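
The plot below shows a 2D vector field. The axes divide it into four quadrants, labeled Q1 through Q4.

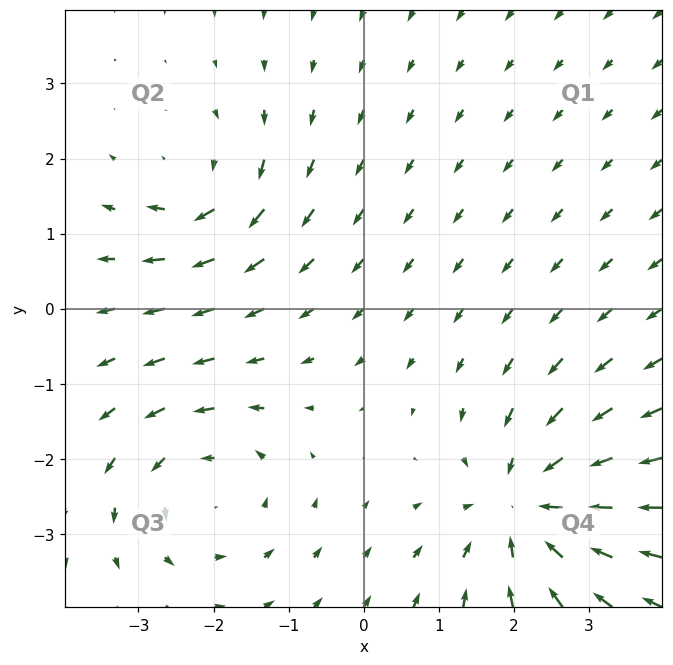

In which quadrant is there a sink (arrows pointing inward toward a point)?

The sink sits at approximately (2.2, -2.6), which lies in quadrant Q4. The divergence there is about -4, negative as expected for a sink.

Q4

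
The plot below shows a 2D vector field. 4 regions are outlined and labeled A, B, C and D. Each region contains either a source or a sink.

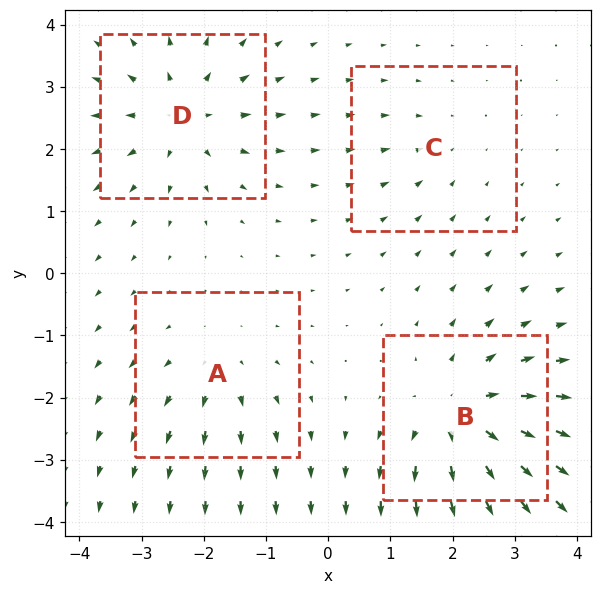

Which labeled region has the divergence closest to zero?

Divergence at each region's feature centre — A: about +3, B: about +7, C: about -2, D: about +5. Region C is closest to zero.

C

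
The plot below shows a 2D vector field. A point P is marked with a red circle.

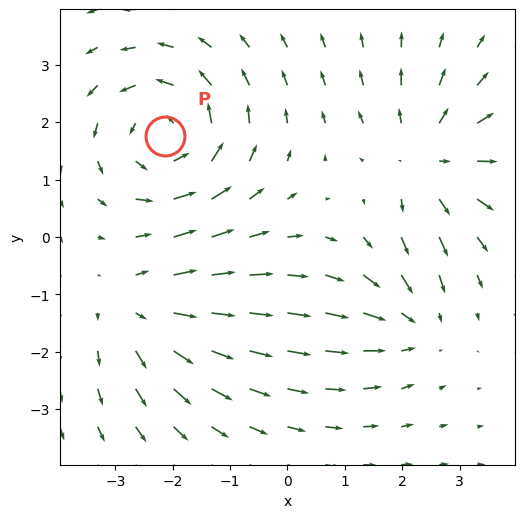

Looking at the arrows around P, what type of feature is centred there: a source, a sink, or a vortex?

vortex

At P (-2.1, 1.8) the arrows circulate counterclockwise. Divergence ≈0, curl about +4 — near-zero divergence with nonzero curl is a vortex.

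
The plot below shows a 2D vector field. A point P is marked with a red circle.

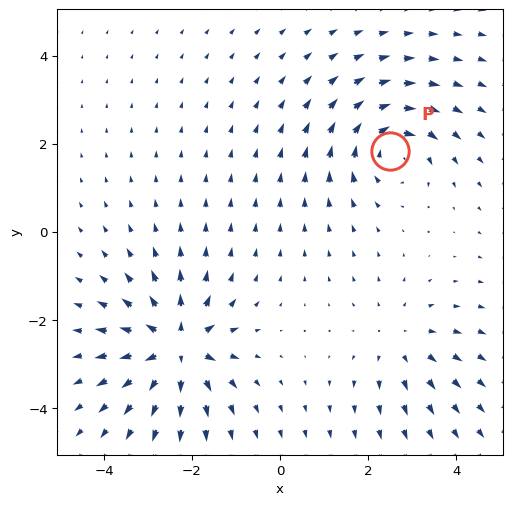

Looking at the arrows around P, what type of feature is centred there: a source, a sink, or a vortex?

vortex

At P (2.5, 1.8) the arrows circulate clockwise. Divergence ≈0, curl about -5 — near-zero divergence with nonzero curl is a vortex.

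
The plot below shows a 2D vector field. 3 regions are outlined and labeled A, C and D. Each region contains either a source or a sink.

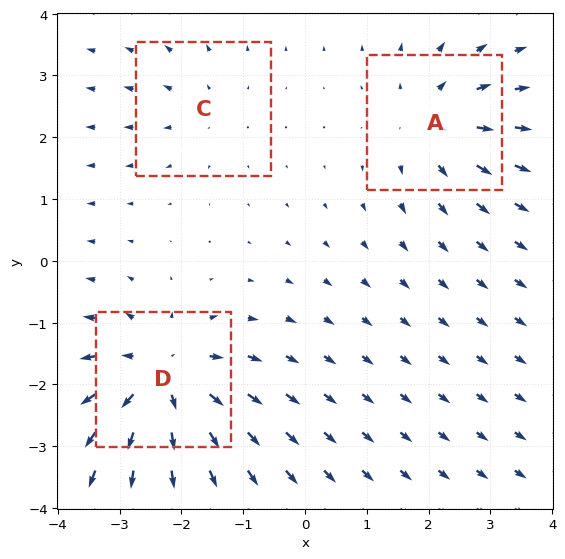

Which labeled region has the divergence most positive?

D

Divergence at each region's feature centre — A: about +4, C: about +2, D: about +6. Region D is most positive.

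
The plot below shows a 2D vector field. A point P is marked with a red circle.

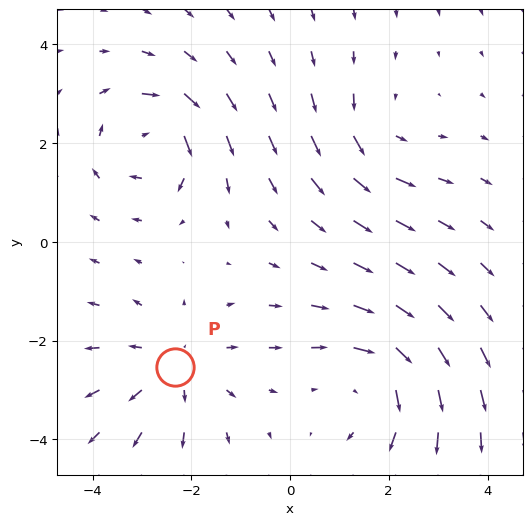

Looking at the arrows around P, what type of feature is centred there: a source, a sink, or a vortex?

At P (-2.3, -2.5) the arrows spread outward. Divergence about +3, curl ≈0 — positive divergence with near-zero curl is a source.

source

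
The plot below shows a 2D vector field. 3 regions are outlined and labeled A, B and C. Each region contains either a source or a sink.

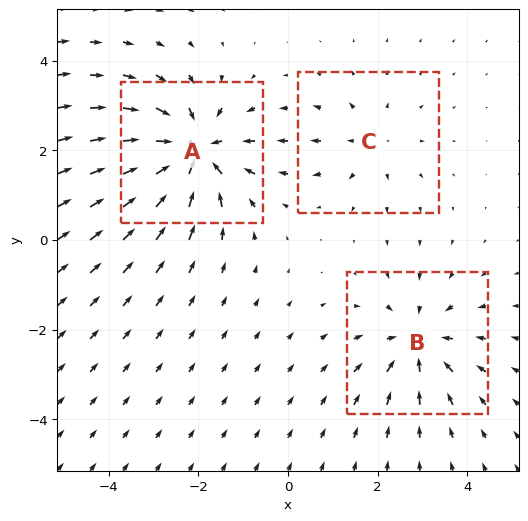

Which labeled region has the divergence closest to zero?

Divergence at each region's feature centre — A: about -5, B: about -3, C: about +2. Region C is closest to zero.

C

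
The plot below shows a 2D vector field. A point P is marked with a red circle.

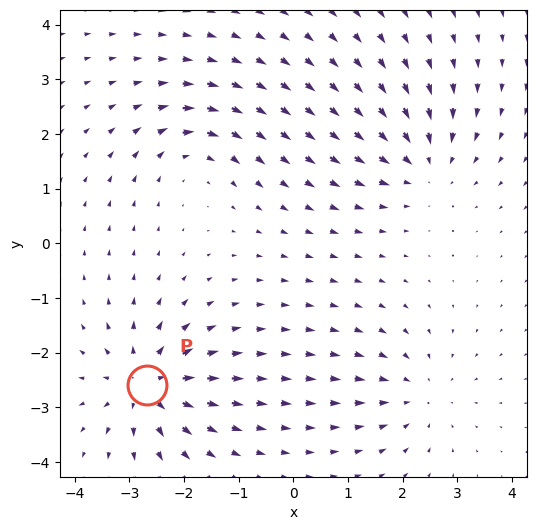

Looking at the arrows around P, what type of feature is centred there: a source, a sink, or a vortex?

source

At P (-2.7, -2.6) the arrows spread outward. Divergence about +6, curl ≈0 — positive divergence with near-zero curl is a source.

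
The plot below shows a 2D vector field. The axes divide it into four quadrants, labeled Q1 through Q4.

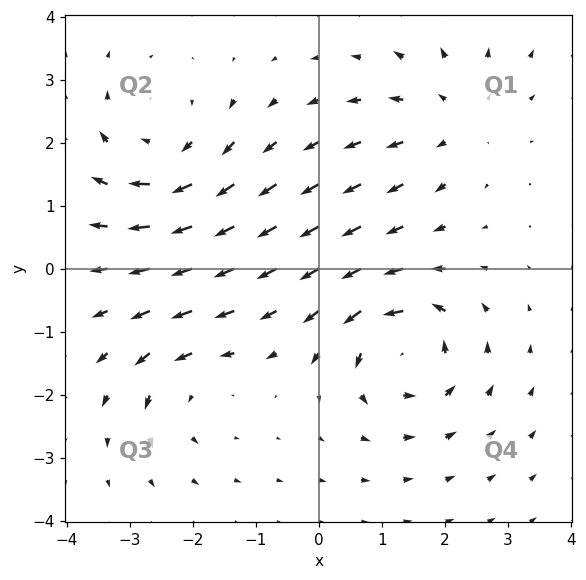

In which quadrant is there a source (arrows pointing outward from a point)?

The source sits at approximately (2.1, 2.4), which lies in quadrant Q1. The divergence there is about +3, positive as expected for a source.

Q1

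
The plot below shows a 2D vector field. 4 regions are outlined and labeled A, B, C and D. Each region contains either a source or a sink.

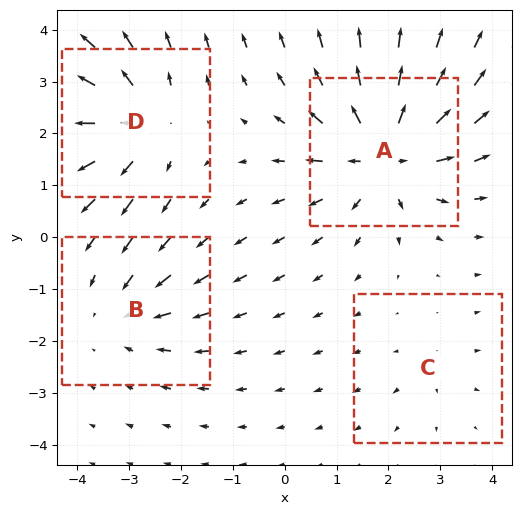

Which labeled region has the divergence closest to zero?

C

Divergence at each region's feature centre — A: about +6, B: about -3, C: about +2, D: about +5. Region C is closest to zero.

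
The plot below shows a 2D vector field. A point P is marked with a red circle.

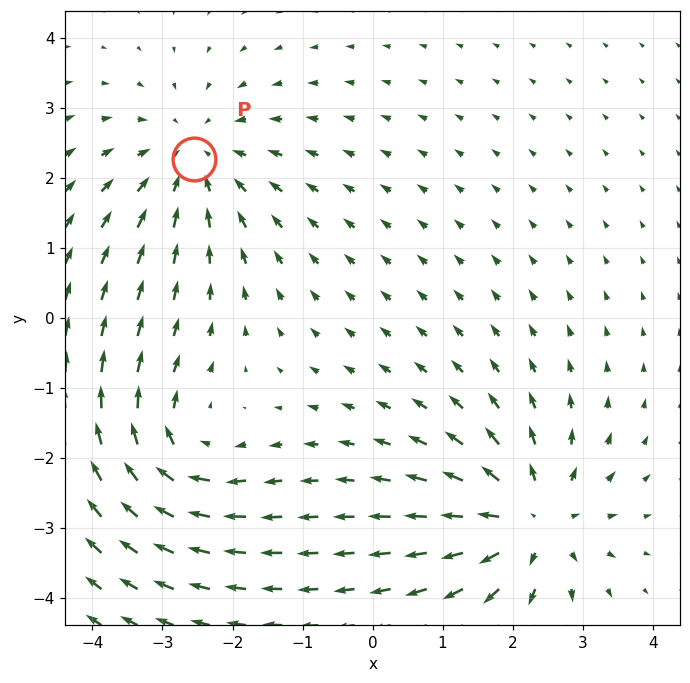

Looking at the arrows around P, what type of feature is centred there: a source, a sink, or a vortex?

sink

At P (-2.6, 2.3) the arrows converge inward. Divergence about -4, curl ≈0 — negative divergence with near-zero curl is a sink.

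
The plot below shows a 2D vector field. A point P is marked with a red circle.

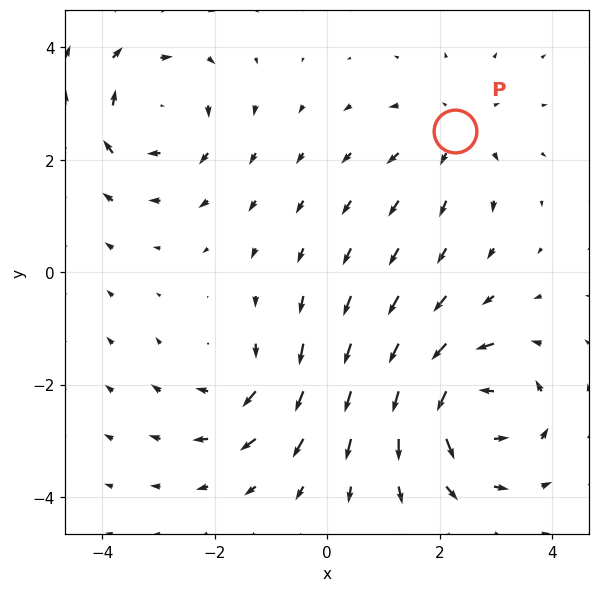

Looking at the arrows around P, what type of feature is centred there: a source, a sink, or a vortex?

source

At P (2.3, 2.5) the arrows spread outward. Divergence about +3, curl ≈0 — positive divergence with near-zero curl is a source.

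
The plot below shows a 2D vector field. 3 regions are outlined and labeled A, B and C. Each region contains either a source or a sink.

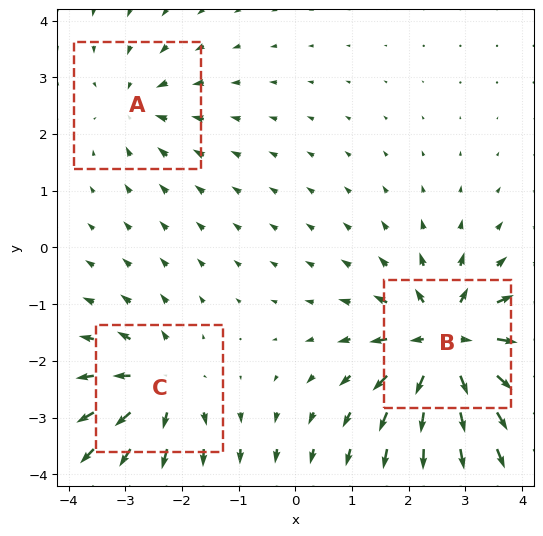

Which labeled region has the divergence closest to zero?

Divergence at each region's feature centre — A: about -3, B: about +6, C: about +4. Region A is closest to zero.

A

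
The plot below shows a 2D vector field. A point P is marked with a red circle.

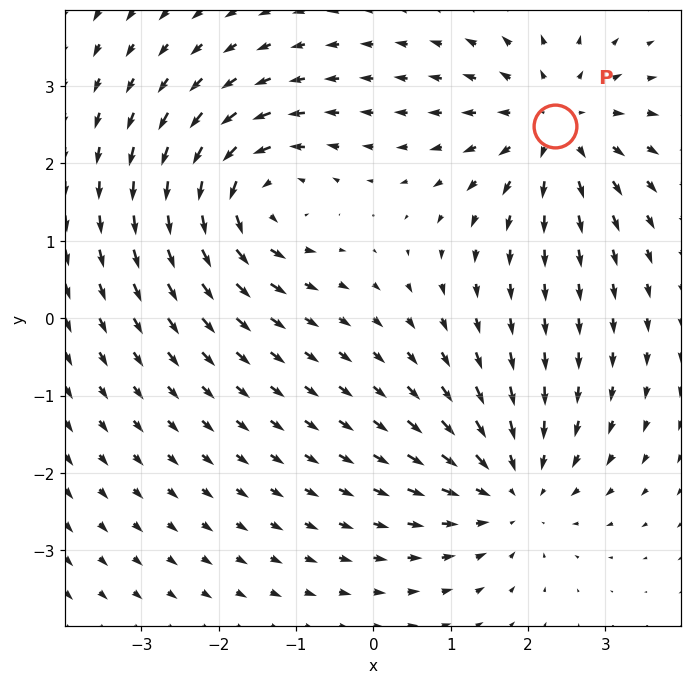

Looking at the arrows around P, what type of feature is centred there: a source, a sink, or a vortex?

source

At P (2.3, 2.5) the arrows spread outward. Divergence about +4, curl ≈0 — positive divergence with near-zero curl is a source.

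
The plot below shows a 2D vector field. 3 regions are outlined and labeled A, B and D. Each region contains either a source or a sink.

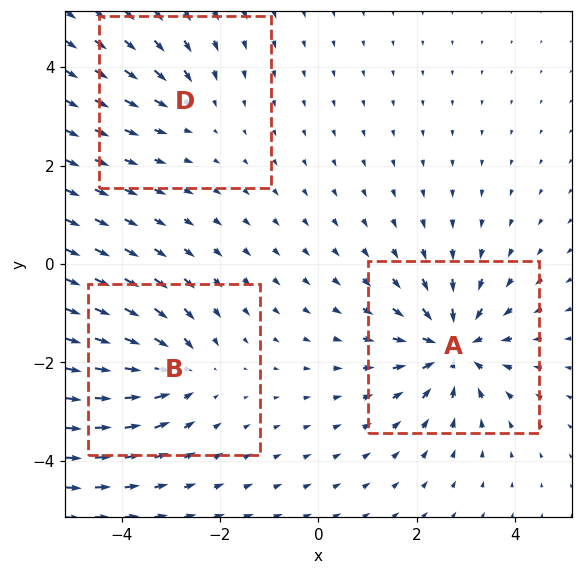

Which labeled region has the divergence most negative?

A

Divergence at each region's feature centre — A: about -5, B: about -4, D: about -2. Region A is most negative.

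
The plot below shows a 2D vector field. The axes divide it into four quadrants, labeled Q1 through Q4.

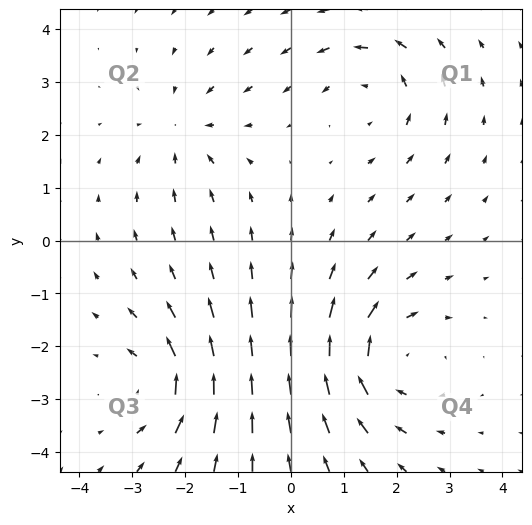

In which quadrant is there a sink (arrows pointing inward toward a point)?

The sink sits at approximately (-2.0, 2.1), which lies in quadrant Q2. The divergence there is about -2, negative as expected for a sink.

Q2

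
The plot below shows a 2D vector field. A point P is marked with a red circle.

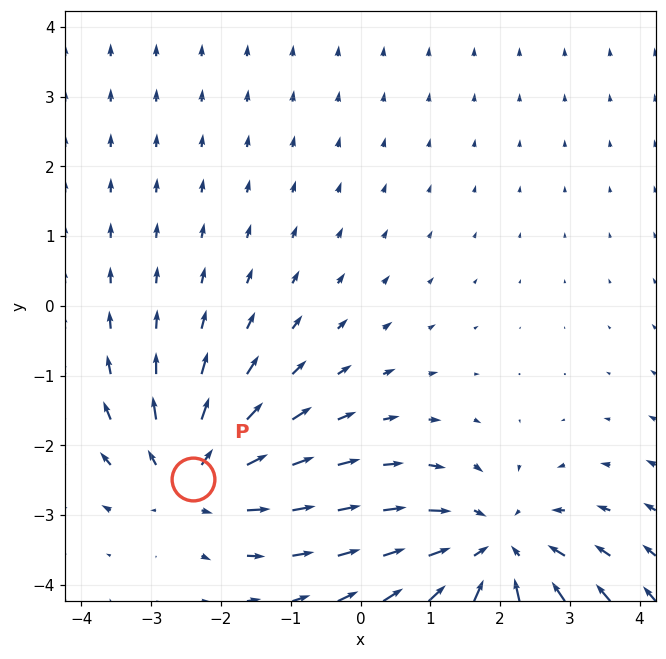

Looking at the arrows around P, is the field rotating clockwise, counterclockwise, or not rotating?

Near P at (-2.4, -2.5) the arrows show no circulation. The curl there is ≈0.

not rotating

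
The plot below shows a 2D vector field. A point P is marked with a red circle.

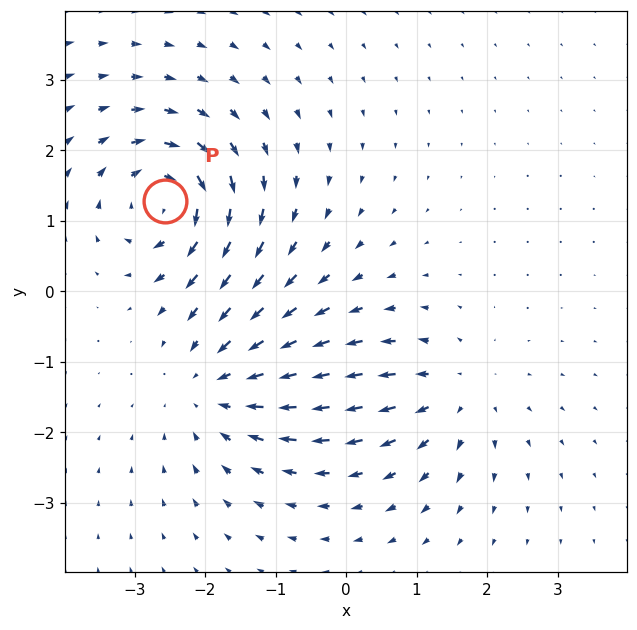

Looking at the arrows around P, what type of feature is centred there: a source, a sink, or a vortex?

vortex

At P (-2.6, 1.3) the arrows circulate clockwise. Divergence ≈0, curl about -6 — near-zero divergence with nonzero curl is a vortex.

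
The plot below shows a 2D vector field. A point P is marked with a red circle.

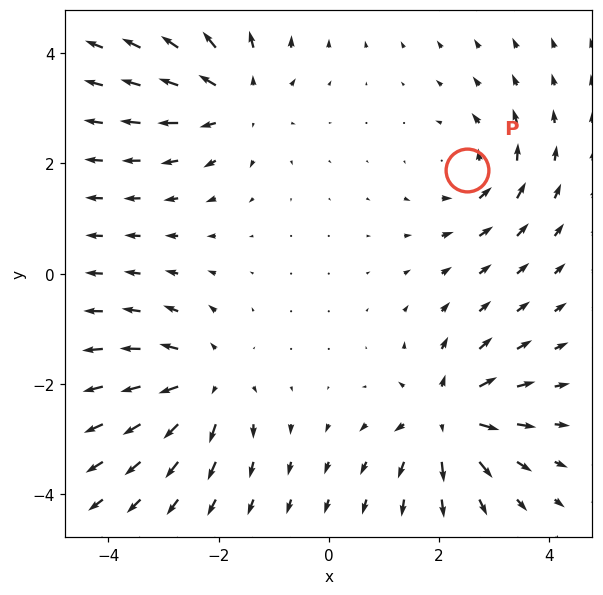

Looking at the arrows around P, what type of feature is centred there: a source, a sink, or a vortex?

At P (2.5, 1.9) the arrows circulate counterclockwise. Divergence ≈0, curl about +4 — near-zero divergence with nonzero curl is a vortex.

vortex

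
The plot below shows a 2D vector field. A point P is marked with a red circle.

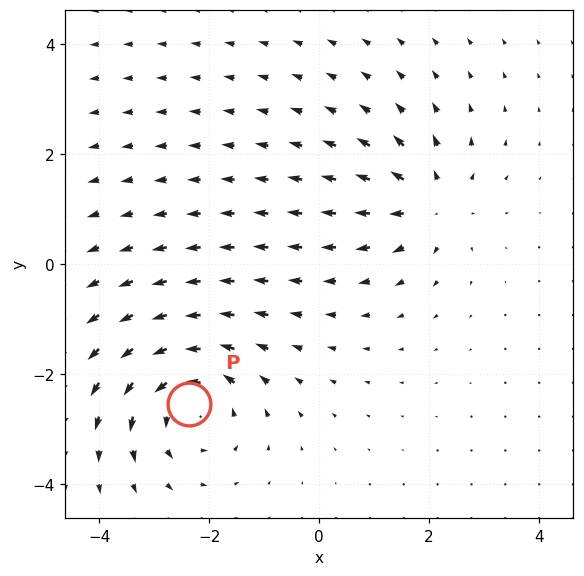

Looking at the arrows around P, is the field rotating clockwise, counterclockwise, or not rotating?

Near P at (-2.4, -2.5) the arrows circulate counterclockwise. The curl (z-component) there is about +5; positive curl means counterclockwise rotation.

counterclockwise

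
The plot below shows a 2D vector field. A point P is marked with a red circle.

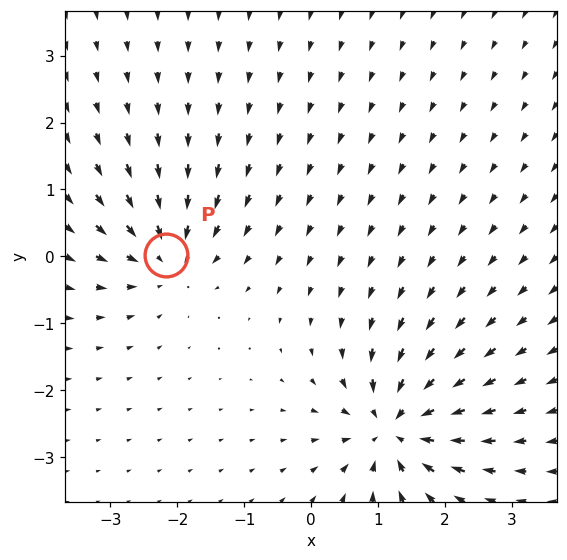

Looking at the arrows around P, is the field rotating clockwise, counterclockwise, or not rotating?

not rotating

Near P at (-2.2, 0.0) the arrows show no circulation. The curl there is ≈0.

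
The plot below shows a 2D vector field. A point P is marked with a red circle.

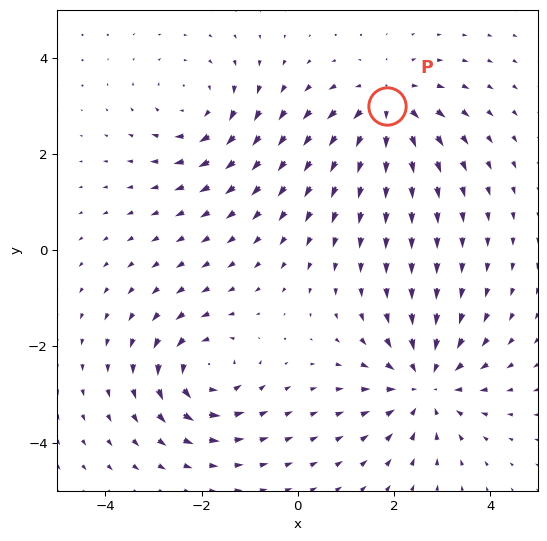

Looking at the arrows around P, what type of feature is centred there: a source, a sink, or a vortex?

source

At P (1.9, 3.0) the arrows spread outward. Divergence about +4, curl ≈0 — positive divergence with near-zero curl is a source.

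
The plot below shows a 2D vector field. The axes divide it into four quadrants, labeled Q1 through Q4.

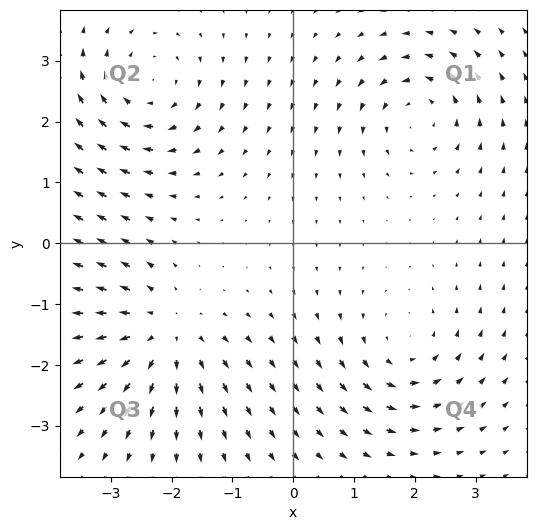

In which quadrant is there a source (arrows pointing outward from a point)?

The source sits at approximately (-2.1, -1.5), which lies in quadrant Q3. The divergence there is about +4, positive as expected for a source.

Q3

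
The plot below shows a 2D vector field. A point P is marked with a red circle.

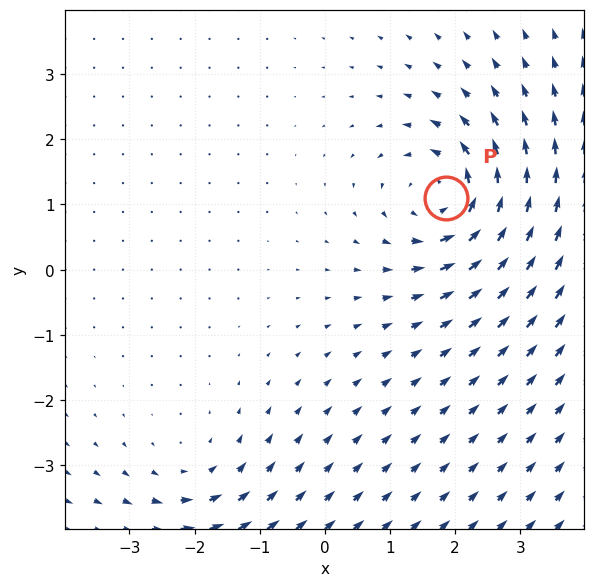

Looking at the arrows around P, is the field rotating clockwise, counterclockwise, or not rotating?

Near P at (1.9, 1.1) the arrows circulate counterclockwise. The curl (z-component) there is about +5; positive curl means counterclockwise rotation.

counterclockwise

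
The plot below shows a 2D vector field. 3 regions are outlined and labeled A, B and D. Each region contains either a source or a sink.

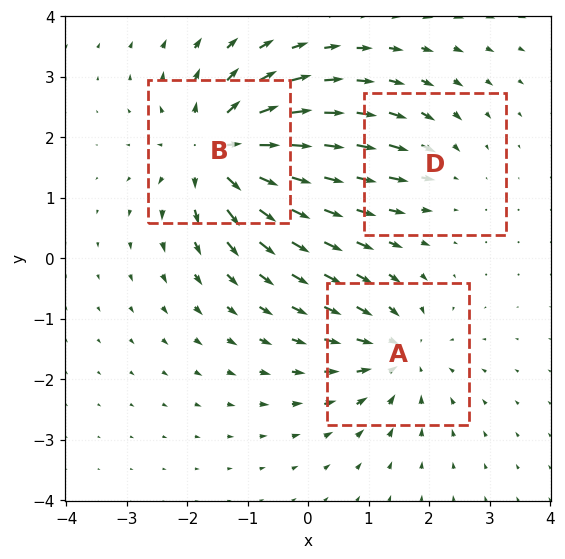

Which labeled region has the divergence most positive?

B

Divergence at each region's feature centre — A: about -4, B: about +5, D: about -2. Region B is most positive.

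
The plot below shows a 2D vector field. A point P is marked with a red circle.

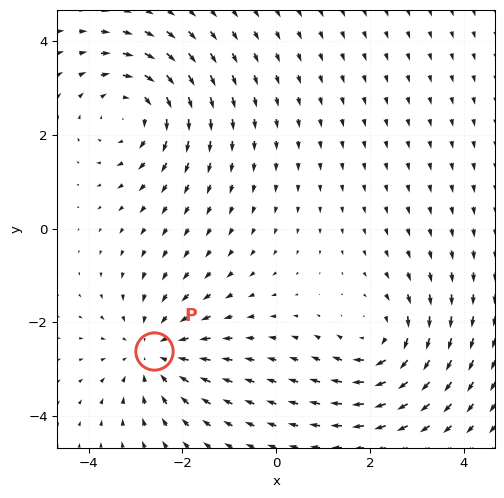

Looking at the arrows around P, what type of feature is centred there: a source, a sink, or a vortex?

sink

At P (-2.6, -2.6) the arrows converge inward. Divergence about -3, curl ≈0 — negative divergence with near-zero curl is a sink.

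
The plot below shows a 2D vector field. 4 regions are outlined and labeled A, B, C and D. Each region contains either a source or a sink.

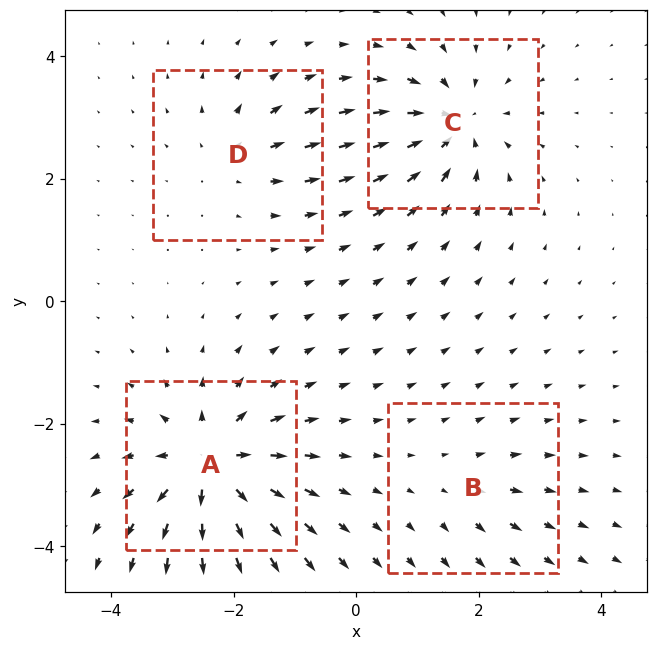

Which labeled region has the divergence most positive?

A

Divergence at each region's feature centre — A: about +8, B: about +2, C: about -6, D: about +4. Region A is most positive.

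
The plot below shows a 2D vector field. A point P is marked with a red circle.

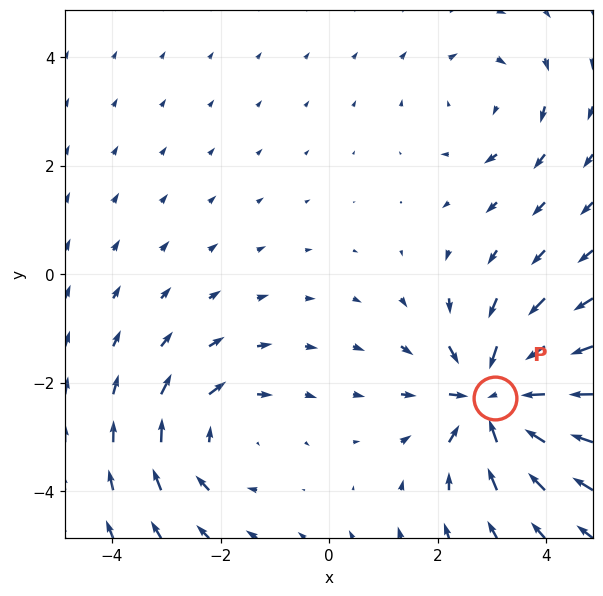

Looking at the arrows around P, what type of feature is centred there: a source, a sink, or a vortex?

sink

At P (3.1, -2.3) the arrows converge inward. Divergence about -6, curl ≈0 — negative divergence with near-zero curl is a sink.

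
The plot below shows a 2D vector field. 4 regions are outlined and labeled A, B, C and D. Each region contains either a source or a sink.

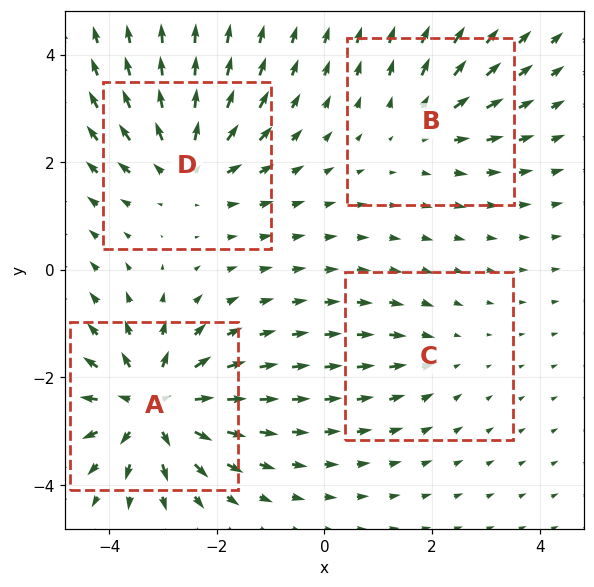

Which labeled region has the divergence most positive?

Divergence at each region's feature centre — A: about +7, B: about +3, C: about -2, D: about +5. Region A is most positive.

A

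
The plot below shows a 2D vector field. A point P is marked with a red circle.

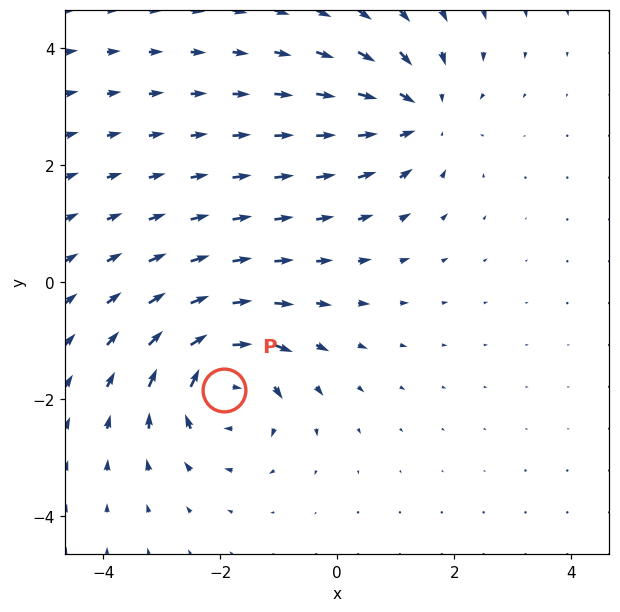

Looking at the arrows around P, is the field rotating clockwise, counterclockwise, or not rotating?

clockwise

Near P at (-1.9, -1.9) the arrows circulate clockwise. The curl (z-component) there is about -6; negative curl means clockwise rotation.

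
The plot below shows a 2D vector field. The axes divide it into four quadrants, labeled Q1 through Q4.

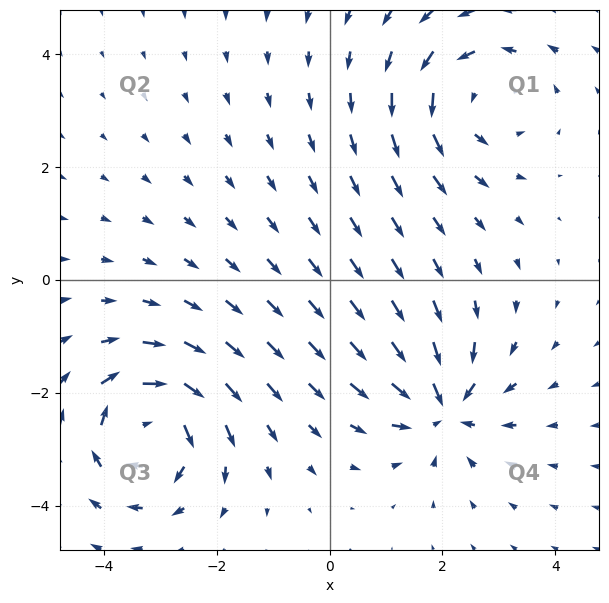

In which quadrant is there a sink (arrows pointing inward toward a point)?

The sink sits at approximately (2.0, -2.3), which lies in quadrant Q4. The divergence there is about -5, negative as expected for a sink.

Q4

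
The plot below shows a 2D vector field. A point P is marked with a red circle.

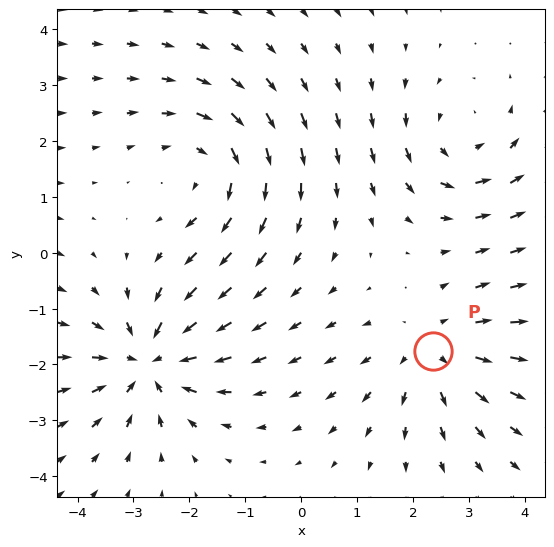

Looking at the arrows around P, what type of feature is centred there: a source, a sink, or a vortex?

At P (2.4, -1.8) the arrows spread outward. Divergence about +3, curl ≈0 — positive divergence with near-zero curl is a source.

source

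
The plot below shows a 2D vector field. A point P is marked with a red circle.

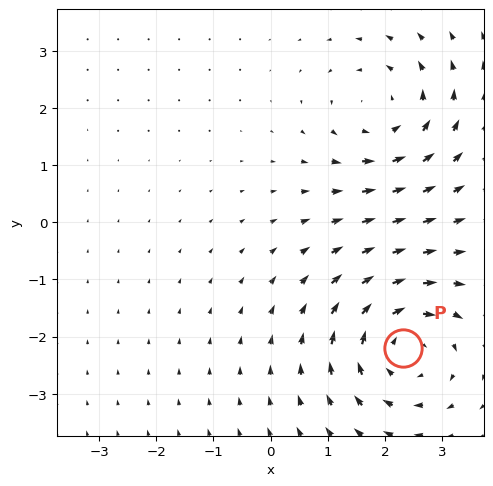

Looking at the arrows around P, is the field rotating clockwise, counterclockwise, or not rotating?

Near P at (2.3, -2.2) the arrows circulate clockwise. The curl (z-component) there is about -3; negative curl means clockwise rotation.

clockwise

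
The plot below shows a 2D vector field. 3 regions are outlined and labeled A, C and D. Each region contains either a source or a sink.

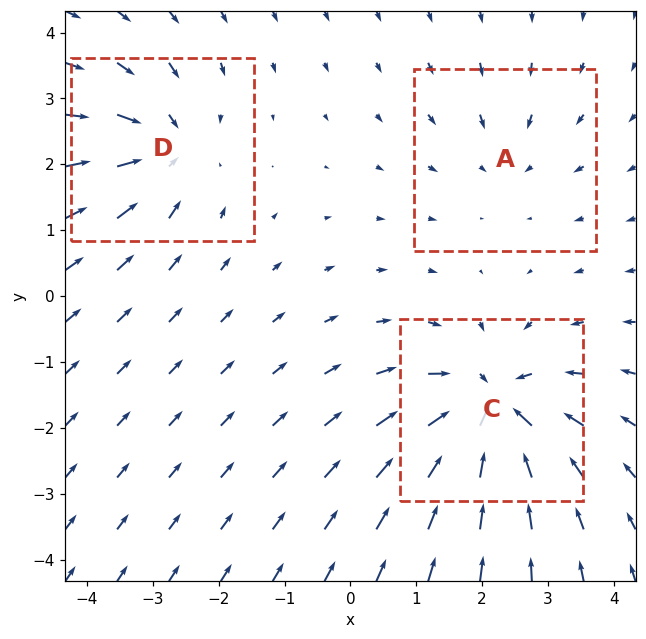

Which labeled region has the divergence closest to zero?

Divergence at each region's feature centre — A: about -2, C: about -6, D: about -4. Region A is closest to zero.

A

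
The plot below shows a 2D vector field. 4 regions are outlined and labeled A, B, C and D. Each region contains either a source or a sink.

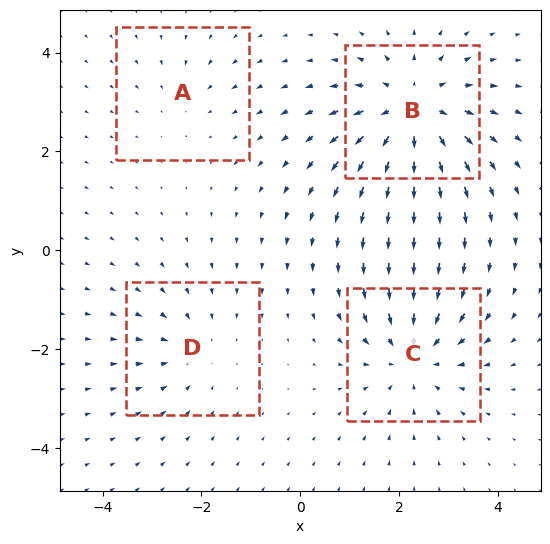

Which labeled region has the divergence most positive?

Divergence at each region's feature centre — A: about -2, B: about +6, C: about -5, D: about -3. Region B is most positive.

B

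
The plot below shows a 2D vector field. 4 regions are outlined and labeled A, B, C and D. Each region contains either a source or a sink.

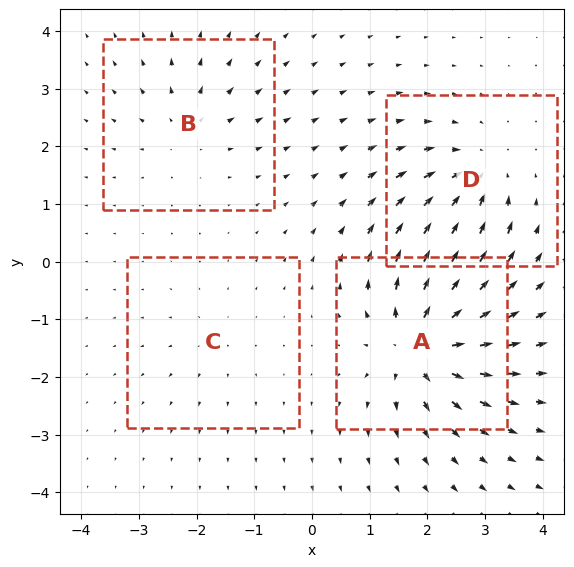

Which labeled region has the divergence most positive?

Divergence at each region's feature centre — A: about +9, B: about +4, C: about +2, D: about -6. Region A is most positive.

A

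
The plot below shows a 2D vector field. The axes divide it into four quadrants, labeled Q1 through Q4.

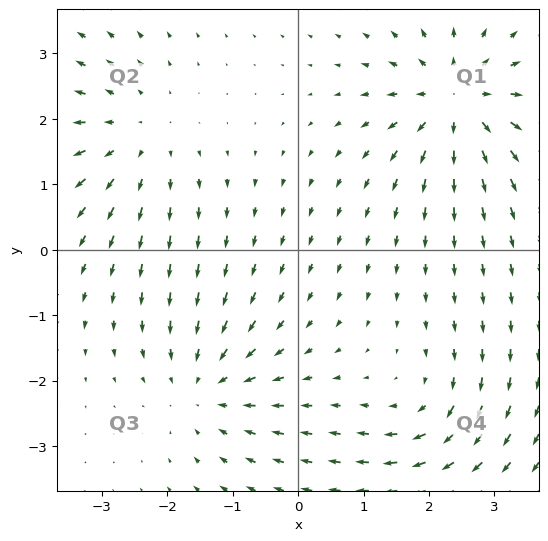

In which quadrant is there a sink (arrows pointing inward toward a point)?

Q3

The sink sits at approximately (-1.4, -2.1), which lies in quadrant Q3. The divergence there is about -3, negative as expected for a sink.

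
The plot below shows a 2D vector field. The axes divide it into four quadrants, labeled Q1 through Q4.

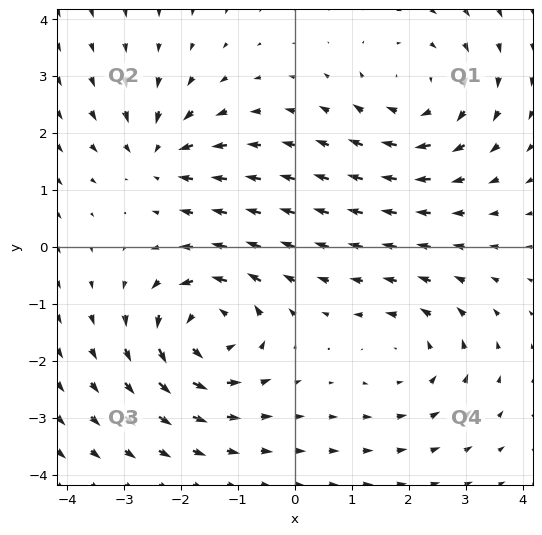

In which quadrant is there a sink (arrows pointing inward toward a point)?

Q2

The sink sits at approximately (-2.4, 1.6), which lies in quadrant Q2. The divergence there is about -4, negative as expected for a sink.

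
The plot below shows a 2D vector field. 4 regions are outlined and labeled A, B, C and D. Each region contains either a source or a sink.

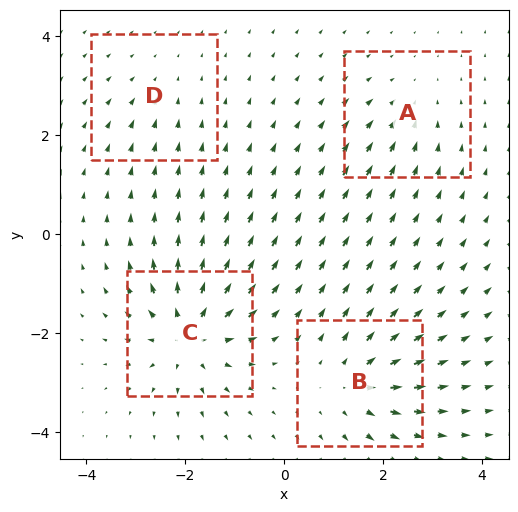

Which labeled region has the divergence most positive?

Divergence at each region's feature centre — A: about -3, B: about +6, C: about +8, D: about -2. Region C is most positive.

C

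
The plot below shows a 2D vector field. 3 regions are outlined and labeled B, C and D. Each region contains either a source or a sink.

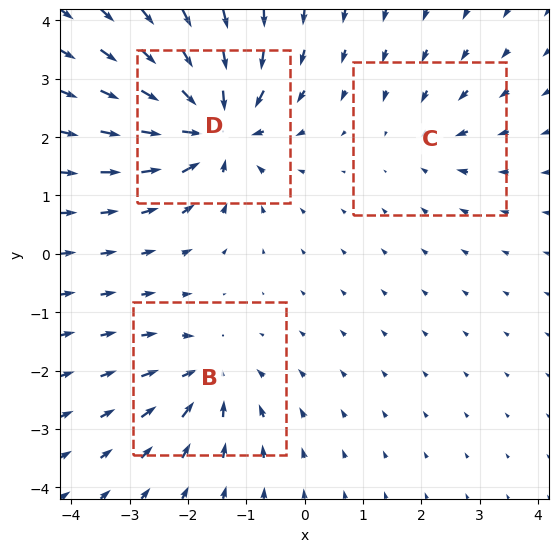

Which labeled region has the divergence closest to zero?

C

Divergence at each region's feature centre — B: about -4, C: about -3, D: about -7. Region C is closest to zero.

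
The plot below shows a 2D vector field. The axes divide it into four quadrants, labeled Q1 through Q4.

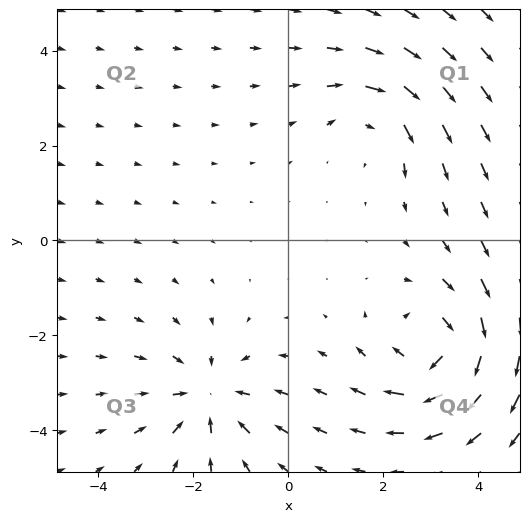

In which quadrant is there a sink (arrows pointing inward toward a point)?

Q3

The sink sits at approximately (-1.7, -3.3), which lies in quadrant Q3. The divergence there is about -4, negative as expected for a sink.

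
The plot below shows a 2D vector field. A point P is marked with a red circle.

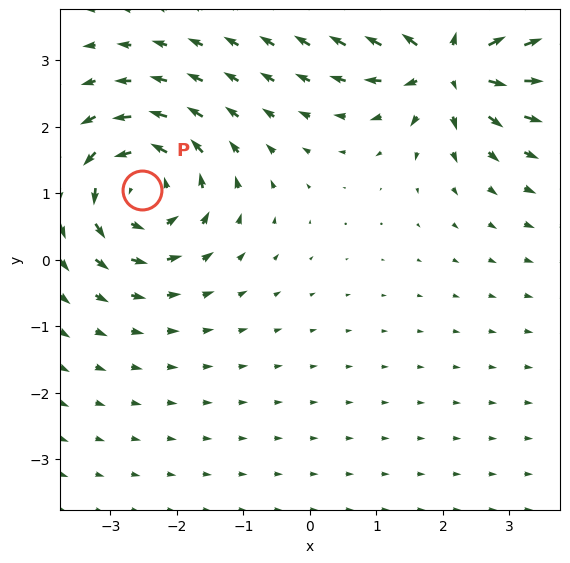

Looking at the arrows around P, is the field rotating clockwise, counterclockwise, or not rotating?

counterclockwise

Near P at (-2.5, 1.0) the arrows circulate counterclockwise. The curl (z-component) there is about +5; positive curl means counterclockwise rotation.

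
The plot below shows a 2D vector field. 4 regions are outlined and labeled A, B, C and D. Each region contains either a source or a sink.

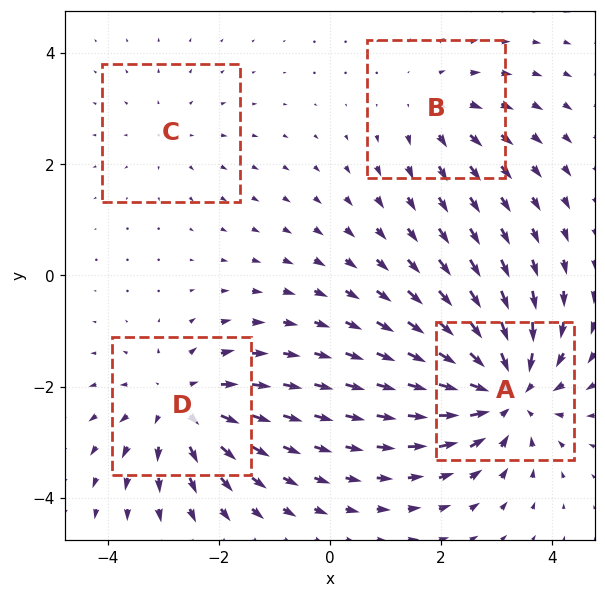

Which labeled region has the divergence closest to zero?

Divergence at each region's feature centre — A: about -7, B: about +3, C: about +2, D: about +5. Region C is closest to zero.

C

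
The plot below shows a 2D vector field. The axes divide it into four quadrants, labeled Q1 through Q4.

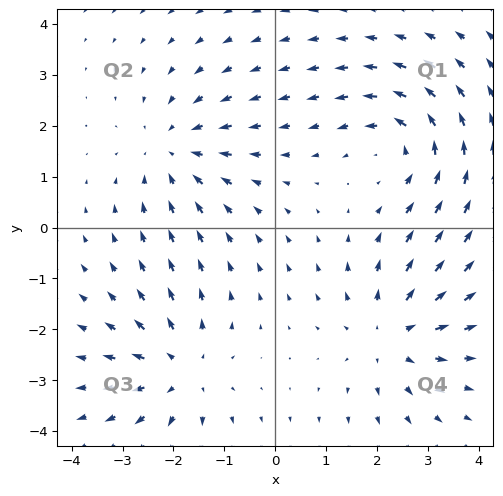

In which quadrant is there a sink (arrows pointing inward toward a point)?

Q2

The sink sits at approximately (-2.0, 1.5), which lies in quadrant Q2. The divergence there is about -3, negative as expected for a sink.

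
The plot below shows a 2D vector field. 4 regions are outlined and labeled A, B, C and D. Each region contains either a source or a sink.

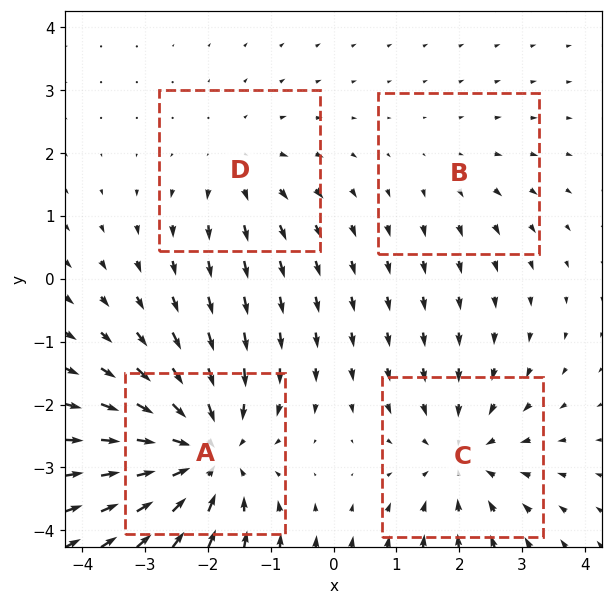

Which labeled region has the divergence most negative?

A

Divergence at each region's feature centre — A: about -6, B: about +2, C: about -4, D: about +3. Region A is most negative.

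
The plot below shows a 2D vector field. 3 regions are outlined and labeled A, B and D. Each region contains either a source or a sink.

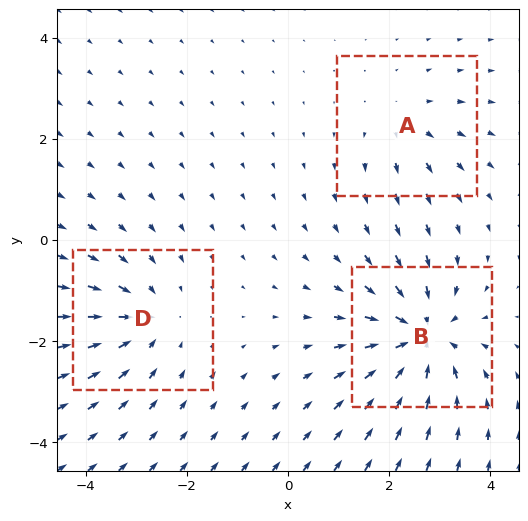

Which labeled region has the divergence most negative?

B

Divergence at each region's feature centre — A: about +2, B: about -5, D: about -3. Region B is most negative.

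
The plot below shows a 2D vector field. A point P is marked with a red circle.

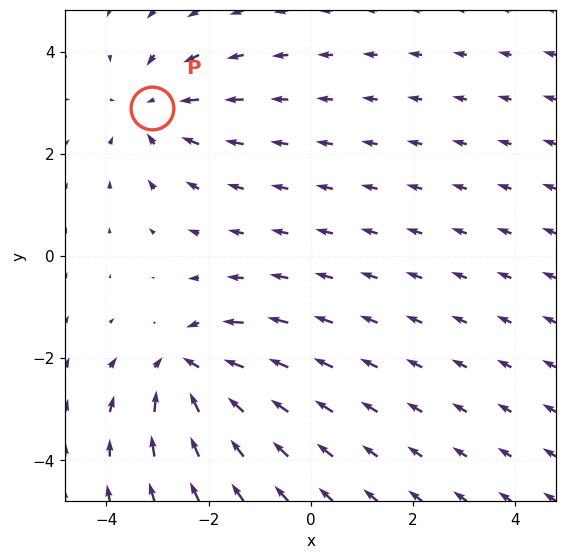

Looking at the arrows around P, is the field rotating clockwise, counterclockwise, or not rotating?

not rotating

Near P at (-3.1, 2.9) the arrows show no circulation. The curl there is ≈0.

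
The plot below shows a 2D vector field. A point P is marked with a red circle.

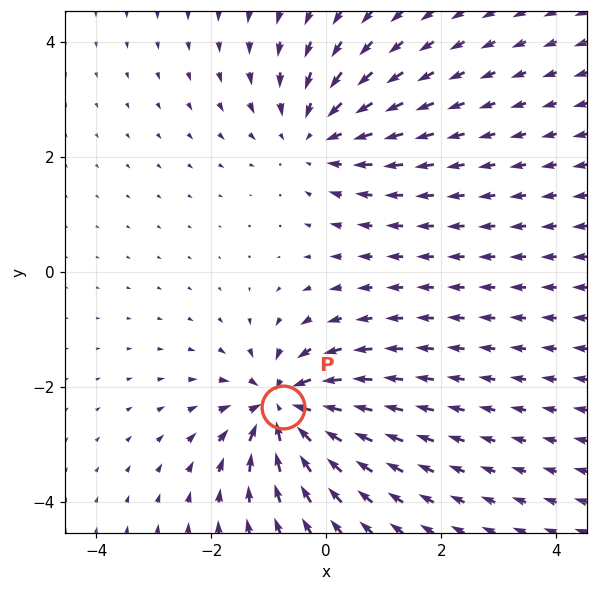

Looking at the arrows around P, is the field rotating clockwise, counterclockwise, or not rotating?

not rotating

Near P at (-0.8, -2.4) the arrows show no circulation. The curl there is ≈0.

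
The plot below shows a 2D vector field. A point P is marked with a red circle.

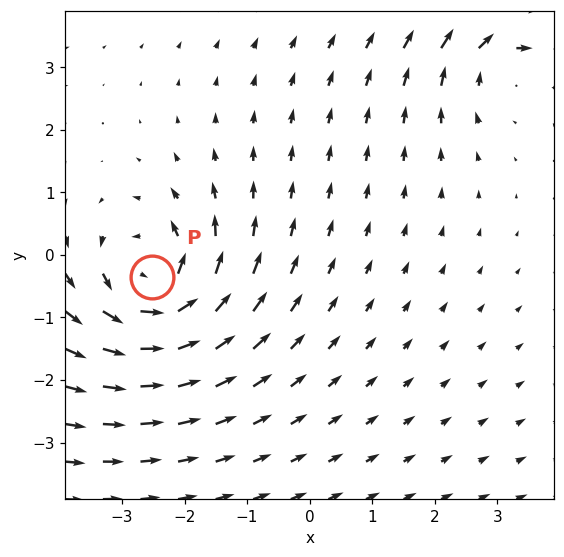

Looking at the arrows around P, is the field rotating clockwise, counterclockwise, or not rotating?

Near P at (-2.5, -0.4) the arrows circulate counterclockwise. The curl (z-component) there is about +5; positive curl means counterclockwise rotation.

counterclockwise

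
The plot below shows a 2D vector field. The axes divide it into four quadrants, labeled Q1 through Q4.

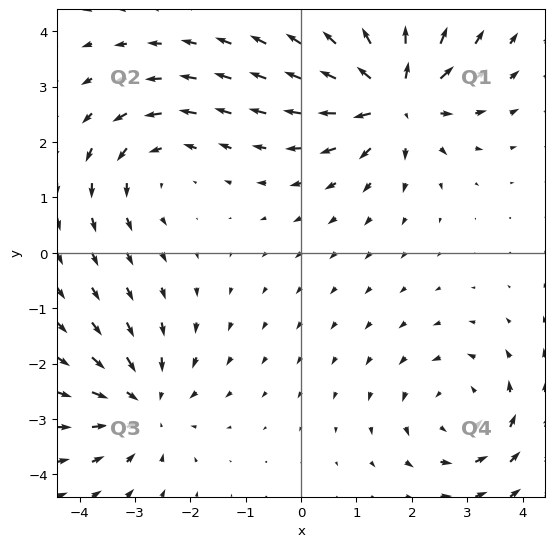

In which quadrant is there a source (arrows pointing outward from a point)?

Q1

The source sits at approximately (1.7, 2.8), which lies in quadrant Q1. The divergence there is about +6, positive as expected for a source.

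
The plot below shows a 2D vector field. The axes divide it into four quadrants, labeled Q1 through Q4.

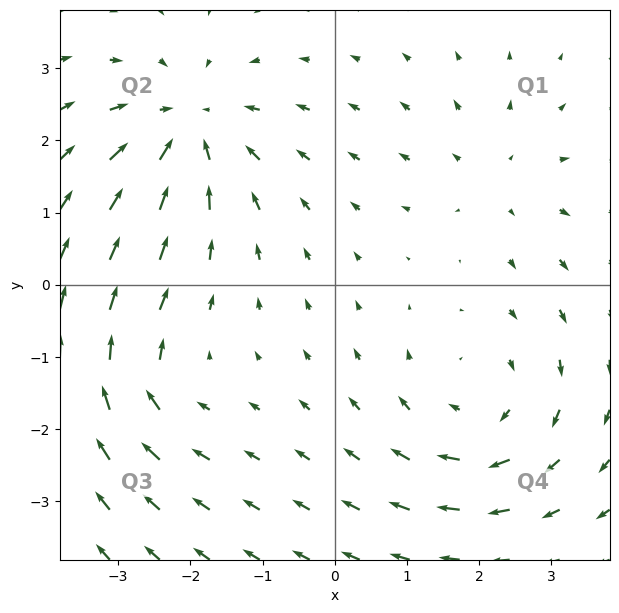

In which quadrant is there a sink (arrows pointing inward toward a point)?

The sink sits at approximately (-2.0, 2.2), which lies in quadrant Q2. The divergence there is about -5, negative as expected for a sink.

Q2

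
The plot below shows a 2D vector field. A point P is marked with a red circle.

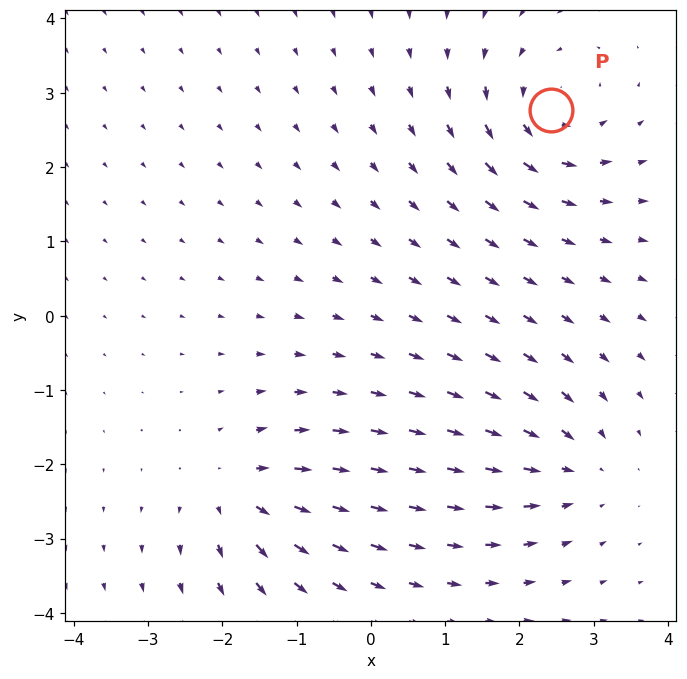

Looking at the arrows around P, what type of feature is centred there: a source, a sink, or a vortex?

At P (2.4, 2.8) the arrows circulate counterclockwise. Divergence ≈0, curl about +5 — near-zero divergence with nonzero curl is a vortex.

vortex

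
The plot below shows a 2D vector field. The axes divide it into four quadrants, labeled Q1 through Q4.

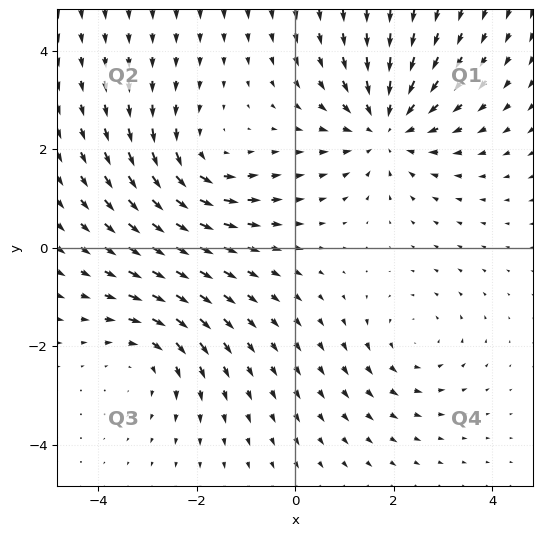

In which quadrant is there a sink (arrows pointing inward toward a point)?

Q1

The sink sits at approximately (1.8, 2.4), which lies in quadrant Q1. The divergence there is about -4, negative as expected for a sink.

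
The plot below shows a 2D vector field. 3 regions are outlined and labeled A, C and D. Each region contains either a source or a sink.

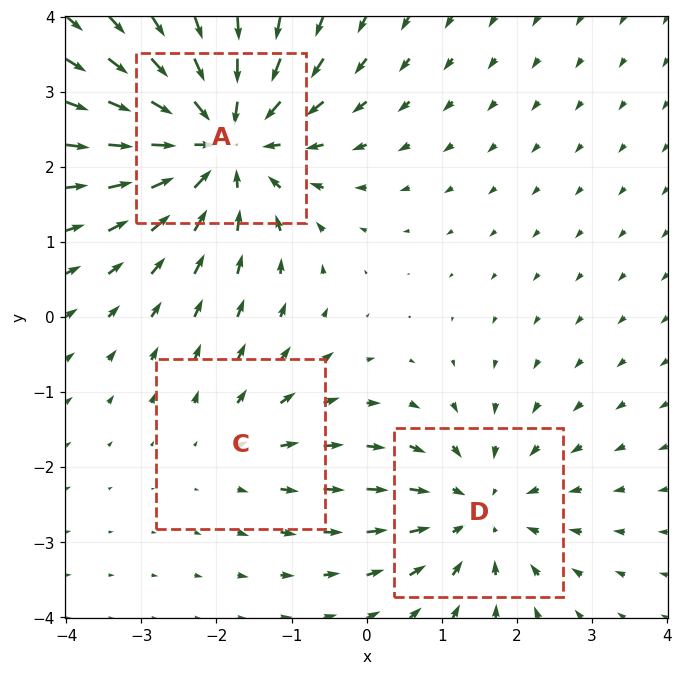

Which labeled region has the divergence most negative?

A

Divergence at each region's feature centre — A: about -4, C: about +2, D: about -3. Region A is most negative.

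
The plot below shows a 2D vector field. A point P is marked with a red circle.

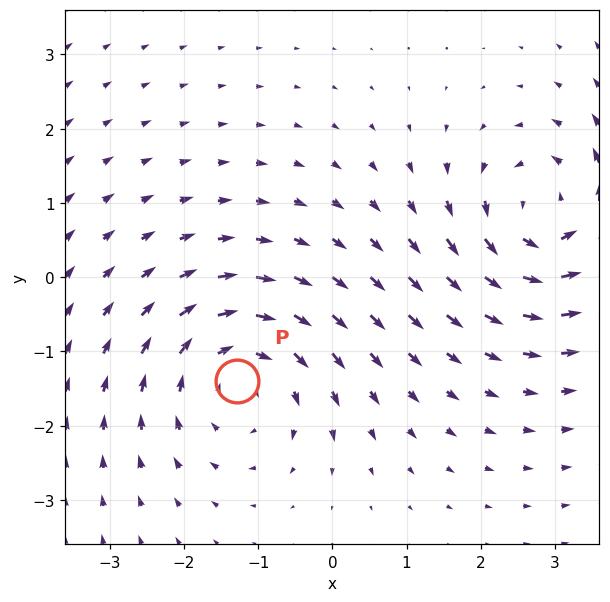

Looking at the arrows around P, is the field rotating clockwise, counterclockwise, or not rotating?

Near P at (-1.3, -1.4) the arrows circulate clockwise. The curl (z-component) there is about -3; negative curl means clockwise rotation.

clockwise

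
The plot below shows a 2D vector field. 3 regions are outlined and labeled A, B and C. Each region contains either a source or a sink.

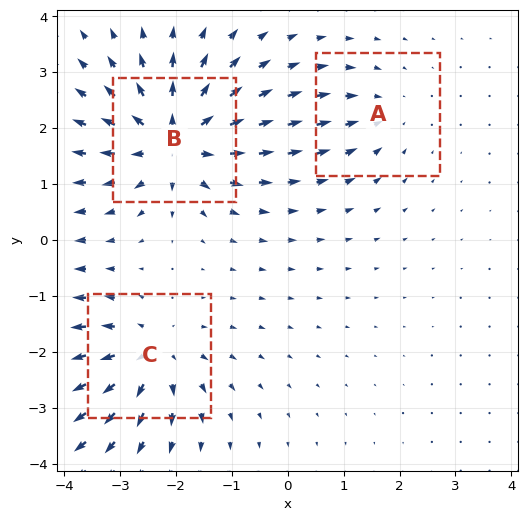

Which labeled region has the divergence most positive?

Divergence at each region's feature centre — A: about -2, B: about +6, C: about +4. Region B is most positive.

B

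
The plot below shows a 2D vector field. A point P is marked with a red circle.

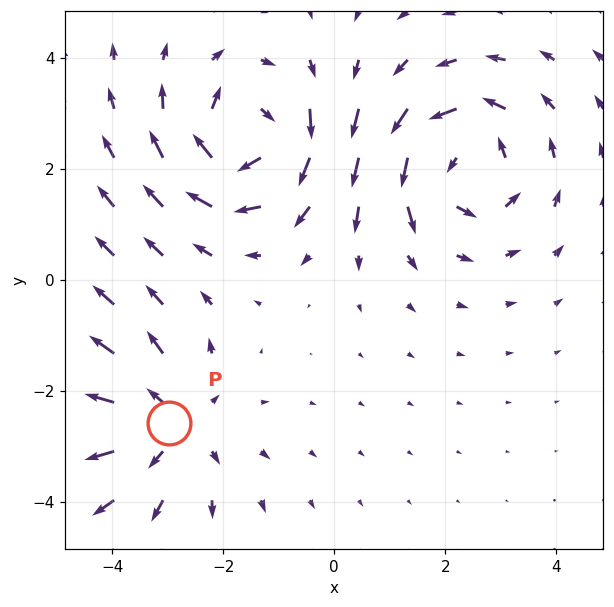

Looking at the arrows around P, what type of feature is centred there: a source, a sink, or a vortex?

At P (-3.0, -2.6) the arrows spread outward. Divergence about +4, curl ≈0 — positive divergence with near-zero curl is a source.

source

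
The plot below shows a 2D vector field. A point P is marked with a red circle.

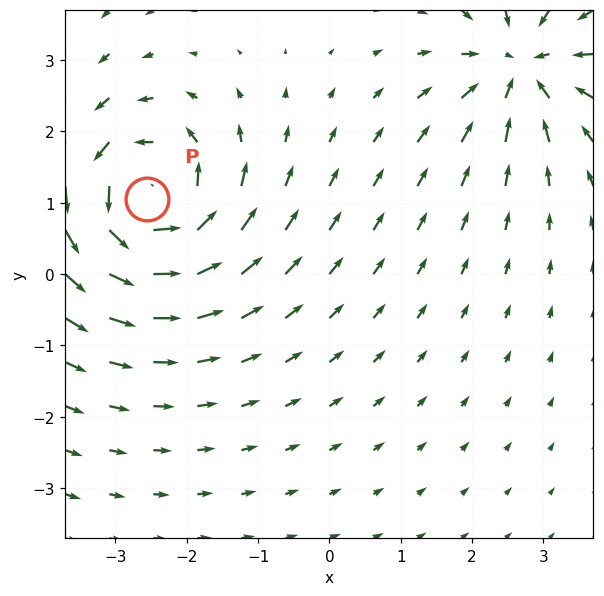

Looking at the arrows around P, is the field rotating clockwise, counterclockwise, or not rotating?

counterclockwise

Near P at (-2.6, 1.0) the arrows circulate counterclockwise. The curl (z-component) there is about +6; positive curl means counterclockwise rotation.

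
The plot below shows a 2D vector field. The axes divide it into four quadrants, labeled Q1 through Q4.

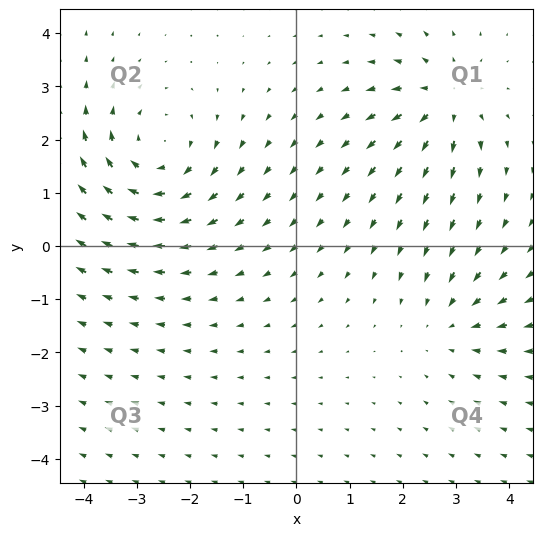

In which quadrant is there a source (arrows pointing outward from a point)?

Q1

The source sits at approximately (2.8, 2.7), which lies in quadrant Q1. The divergence there is about +4, positive as expected for a source.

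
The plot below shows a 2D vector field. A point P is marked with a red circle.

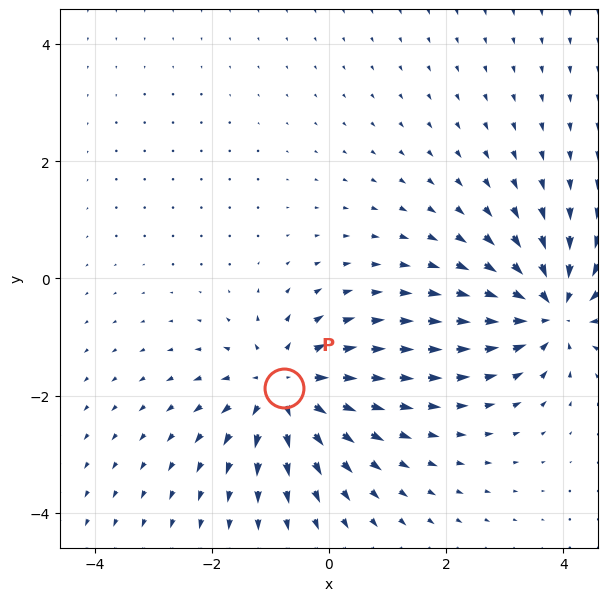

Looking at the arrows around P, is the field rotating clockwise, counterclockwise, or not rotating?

not rotating

Near P at (-0.8, -1.9) the arrows show no circulation. The curl there is ≈0.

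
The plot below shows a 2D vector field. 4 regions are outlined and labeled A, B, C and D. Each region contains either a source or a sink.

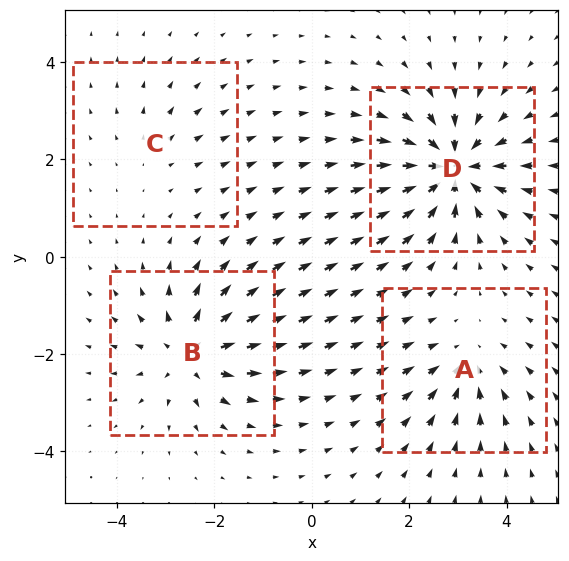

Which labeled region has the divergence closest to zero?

Divergence at each region's feature centre — A: about -4, B: about +6, C: about +2, D: about -8. Region C is closest to zero.

C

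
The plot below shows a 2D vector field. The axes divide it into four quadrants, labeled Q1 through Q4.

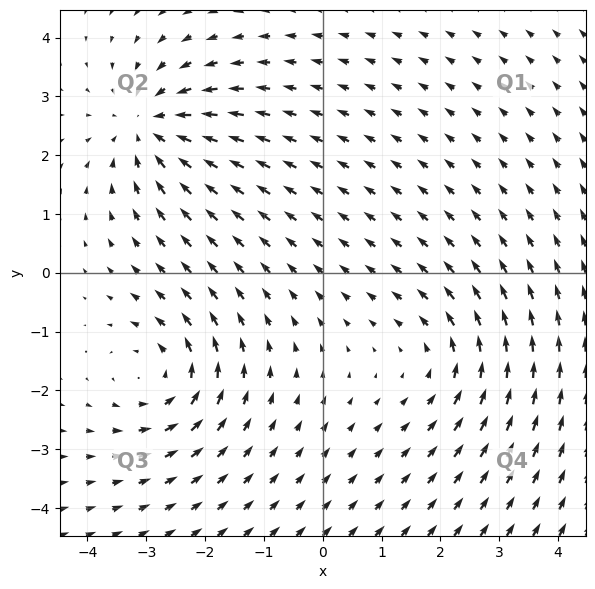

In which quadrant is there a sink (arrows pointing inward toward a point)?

Q2

The sink sits at approximately (-2.9, 2.5), which lies in quadrant Q2. The divergence there is about -5, negative as expected for a sink.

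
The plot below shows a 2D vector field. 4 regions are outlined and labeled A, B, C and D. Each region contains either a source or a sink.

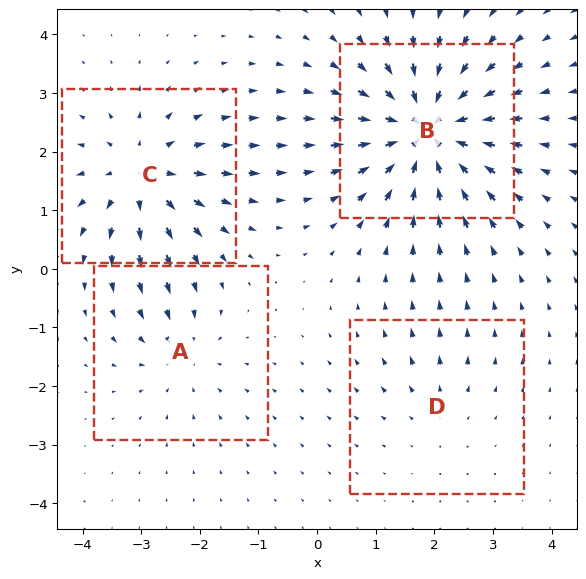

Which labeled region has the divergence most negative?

B

Divergence at each region's feature centre — A: about -3, B: about -8, C: about +5, D: about +2. Region B is most negative.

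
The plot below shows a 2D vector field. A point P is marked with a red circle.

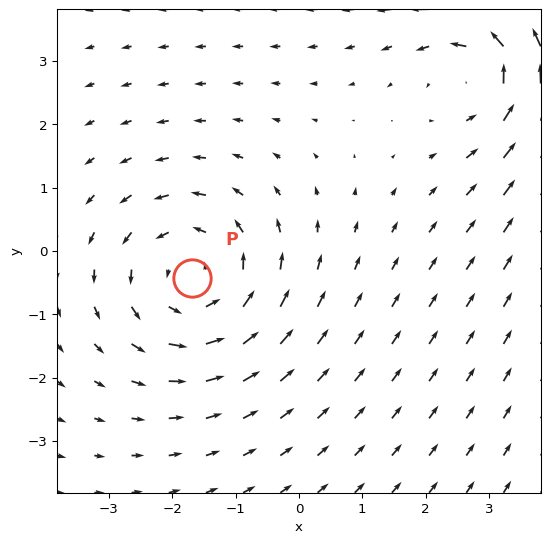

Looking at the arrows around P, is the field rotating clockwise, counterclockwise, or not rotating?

counterclockwise

Near P at (-1.7, -0.4) the arrows circulate counterclockwise. The curl (z-component) there is about +4; positive curl means counterclockwise rotation.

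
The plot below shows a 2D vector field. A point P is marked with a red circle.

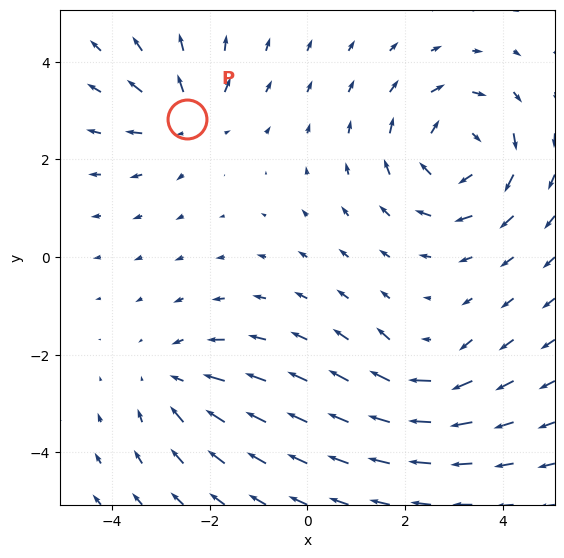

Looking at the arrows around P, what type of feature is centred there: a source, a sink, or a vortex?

At P (-2.5, 2.8) the arrows spread outward. Divergence about +4, curl ≈0 — positive divergence with near-zero curl is a source.

source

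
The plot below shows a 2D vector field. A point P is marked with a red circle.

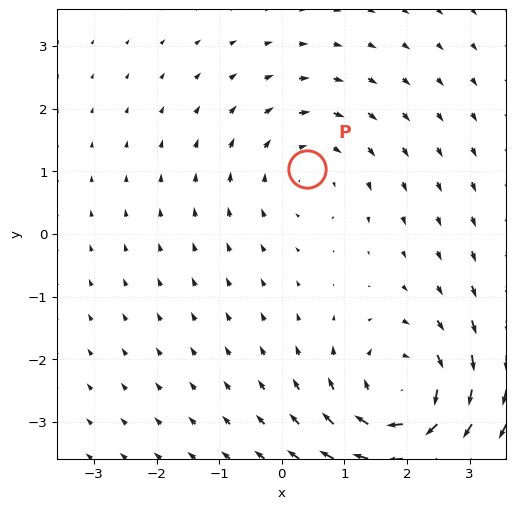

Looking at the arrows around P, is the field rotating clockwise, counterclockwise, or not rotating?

Near P at (0.4, 1.0) the arrows circulate clockwise. The curl (z-component) there is about -2; negative curl means clockwise rotation.

clockwise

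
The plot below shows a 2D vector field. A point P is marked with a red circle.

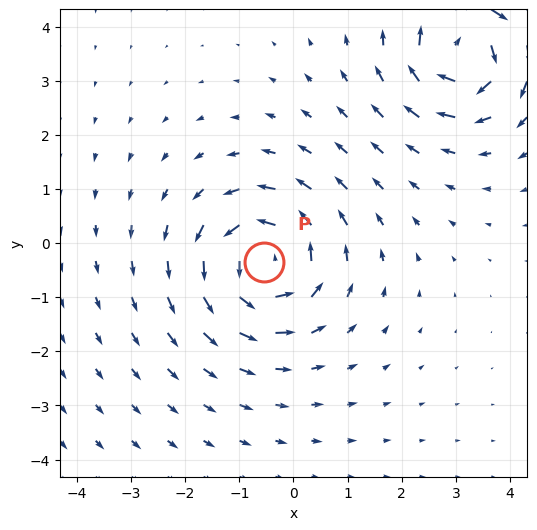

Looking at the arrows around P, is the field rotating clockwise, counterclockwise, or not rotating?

Near P at (-0.5, -0.4) the arrows circulate counterclockwise. The curl (z-component) there is about +5; positive curl means counterclockwise rotation.

counterclockwise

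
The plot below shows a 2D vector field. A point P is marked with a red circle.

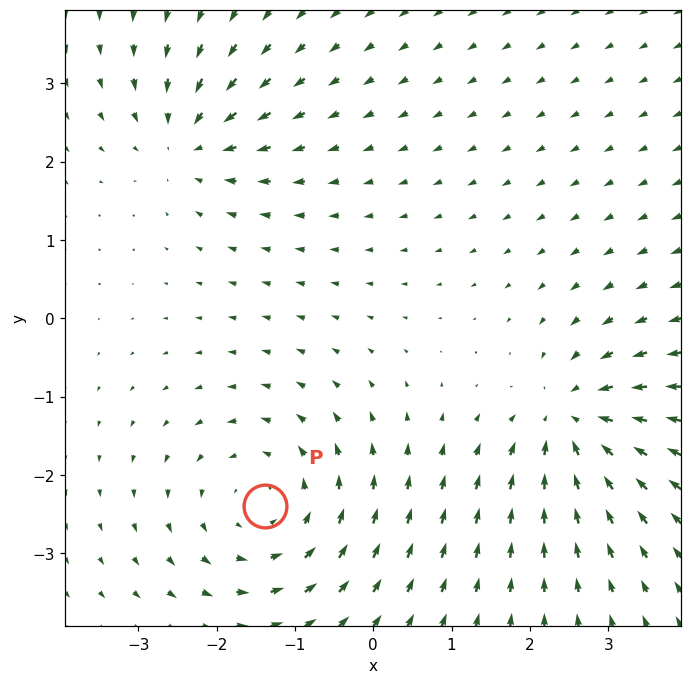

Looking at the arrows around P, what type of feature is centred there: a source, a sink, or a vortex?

At P (-1.4, -2.4) the arrows circulate counterclockwise. Divergence ≈0, curl about +4 — near-zero divergence with nonzero curl is a vortex.

vortex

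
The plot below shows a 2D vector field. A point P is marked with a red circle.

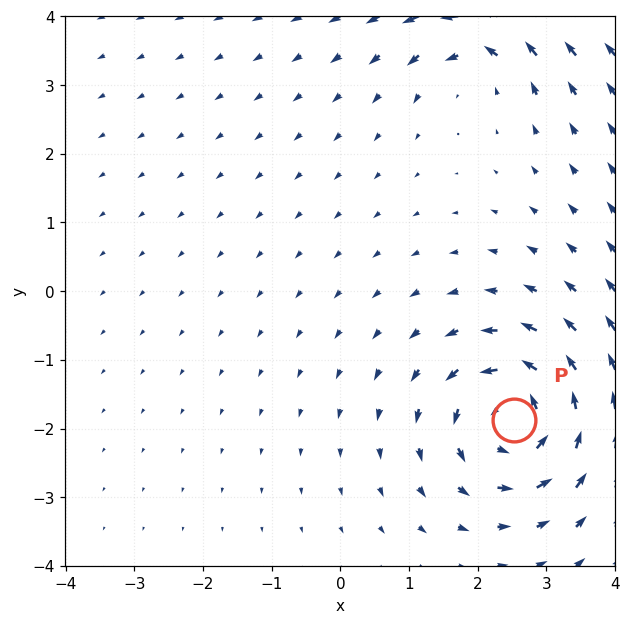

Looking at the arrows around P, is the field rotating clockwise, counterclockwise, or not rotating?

Near P at (2.5, -1.9) the arrows circulate counterclockwise. The curl (z-component) there is about +6; positive curl means counterclockwise rotation.

counterclockwise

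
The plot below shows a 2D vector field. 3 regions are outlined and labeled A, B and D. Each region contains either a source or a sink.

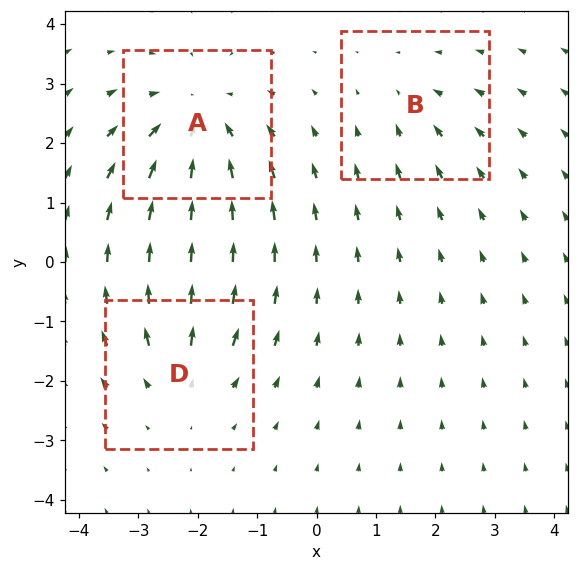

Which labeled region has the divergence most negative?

Divergence at each region's feature centre — A: about -4, B: about -2, D: about +3. Region A is most negative.

A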